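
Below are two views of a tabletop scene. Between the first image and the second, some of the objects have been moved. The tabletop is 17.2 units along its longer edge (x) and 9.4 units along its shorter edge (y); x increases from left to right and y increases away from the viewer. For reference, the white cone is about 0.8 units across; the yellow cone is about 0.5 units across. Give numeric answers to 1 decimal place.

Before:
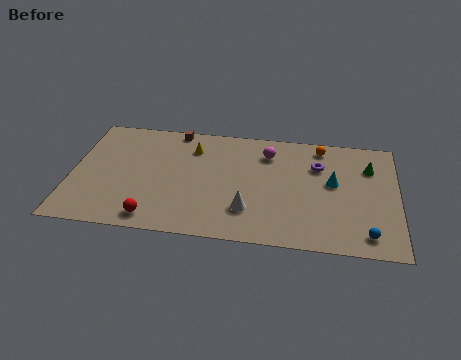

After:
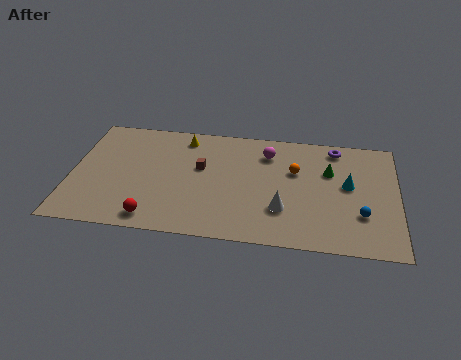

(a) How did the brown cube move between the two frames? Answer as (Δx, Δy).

(1.5, -3.0)

The brown cube was at about (5.3, 8.6) and moved to about (6.8, 5.6).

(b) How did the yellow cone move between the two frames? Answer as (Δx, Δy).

(-0.5, 0.8)

The yellow cone was at about (6.3, 7.2) and moved to about (5.8, 8.0).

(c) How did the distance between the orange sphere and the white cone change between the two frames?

-3.5

The distance was about 6.8 in the first image and 3.3 in the second, so they moved 3.5 units closer together.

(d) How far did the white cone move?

1.8

The white cone was near (9.4, 2.5) before and (11.2, 2.8) after, so it travelled √(1.8² + 0.3²) ≈ 1.8 units.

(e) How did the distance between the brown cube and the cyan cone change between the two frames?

-1.3

The distance was about 9.1 in the first image and 7.8 in the second, so they moved 1.3 units closer together.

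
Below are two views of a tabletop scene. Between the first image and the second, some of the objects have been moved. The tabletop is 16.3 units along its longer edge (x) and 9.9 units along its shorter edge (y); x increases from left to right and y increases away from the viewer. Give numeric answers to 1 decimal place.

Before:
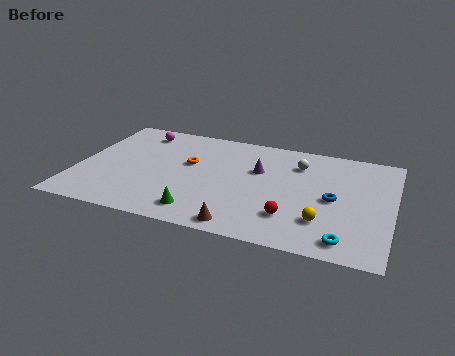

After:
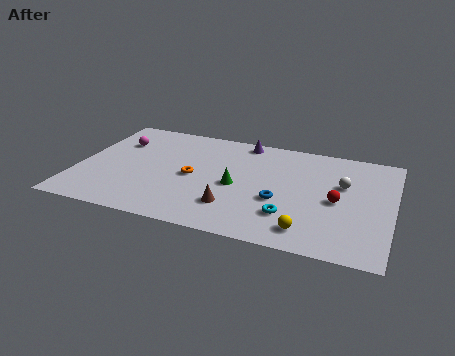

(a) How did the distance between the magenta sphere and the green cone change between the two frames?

-0.8

The distance was about 7.8 in the first image and 7.0 in the second, so they moved 0.8 units closer together.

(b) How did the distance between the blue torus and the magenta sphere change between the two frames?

-1.7

They were about 11.1 units apart before and 9.4 after — 1.7 units closer together.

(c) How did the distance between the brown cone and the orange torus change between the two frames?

-2.7

Before: roughly 5.9 units apart; after: 3.2. That's 2.7 units closer together.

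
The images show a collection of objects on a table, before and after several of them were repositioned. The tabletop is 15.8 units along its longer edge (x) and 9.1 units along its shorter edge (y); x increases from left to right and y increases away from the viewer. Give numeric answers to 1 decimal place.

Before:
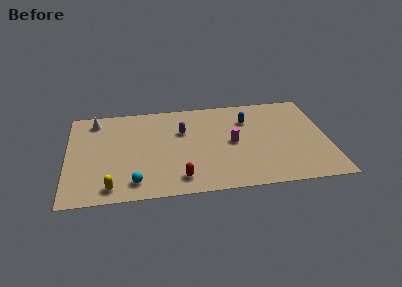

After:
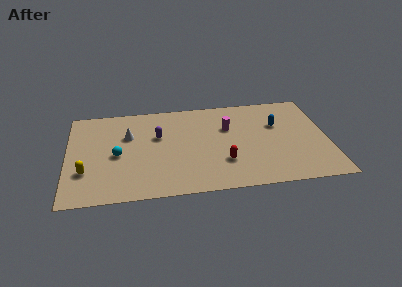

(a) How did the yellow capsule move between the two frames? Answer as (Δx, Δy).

(-1.5, 1.6)

From the two frames, the yellow capsule sits at roughly (2.6, 1.2) before and (1.1, 2.8) after.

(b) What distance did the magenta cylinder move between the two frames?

1.5

From (10.0, 4.5) to (9.8, 6.0), the magenta cylinder covered √(0.2² + 1.5²) ≈ 1.5 units.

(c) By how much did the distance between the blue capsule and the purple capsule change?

+3.3

The distance was about 4.0 in the first image and 7.3 in the second, so they moved 3.3 units further apart.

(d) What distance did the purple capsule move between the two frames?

1.5

From (7.0, 6.0) to (5.5, 5.7), the purple capsule covered √(1.5² + 0.3²) ≈ 1.5 units.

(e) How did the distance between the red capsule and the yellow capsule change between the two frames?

+4.2

The distance was about 4.1 in the first image and 8.3 in the second, so they moved 4.2 units further apart.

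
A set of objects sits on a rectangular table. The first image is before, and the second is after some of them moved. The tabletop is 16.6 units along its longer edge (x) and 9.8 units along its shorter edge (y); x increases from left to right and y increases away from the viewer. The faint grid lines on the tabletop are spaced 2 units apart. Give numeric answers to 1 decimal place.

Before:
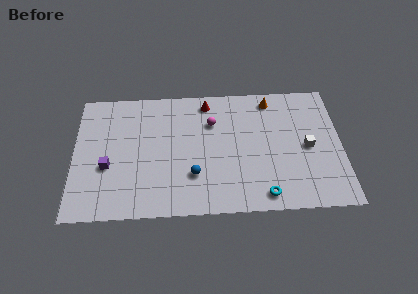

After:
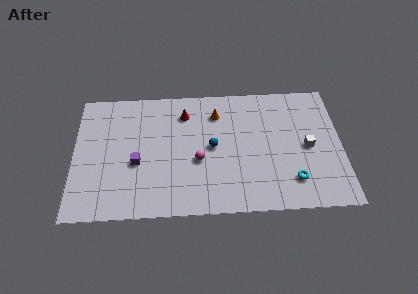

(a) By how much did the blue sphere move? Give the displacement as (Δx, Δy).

(1.2, 2.1)

The blue sphere started near (7.4, 2.9) and ended near (8.6, 5.0).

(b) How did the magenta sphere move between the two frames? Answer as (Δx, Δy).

(-0.9, -2.9)

The magenta sphere was at about (8.6, 6.9) and moved to about (7.7, 4.0).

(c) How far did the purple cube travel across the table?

1.8

The purple cube was near (2.1, 3.8) before and (3.9, 4.0) after, so it travelled √(1.8² + 0.2²) ≈ 1.8 units.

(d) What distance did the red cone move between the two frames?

1.6

The red cone was near (8.3, 8.5) before and (6.9, 7.7) after, so it travelled √(1.4² + 0.8²) ≈ 1.6 units.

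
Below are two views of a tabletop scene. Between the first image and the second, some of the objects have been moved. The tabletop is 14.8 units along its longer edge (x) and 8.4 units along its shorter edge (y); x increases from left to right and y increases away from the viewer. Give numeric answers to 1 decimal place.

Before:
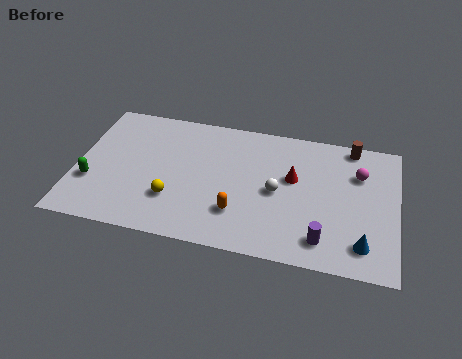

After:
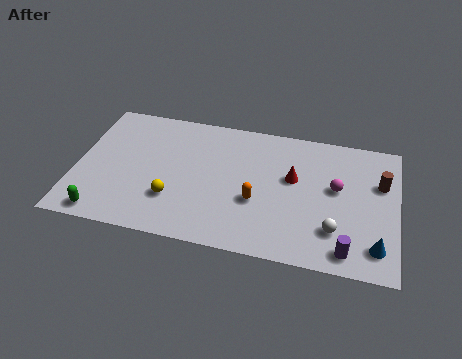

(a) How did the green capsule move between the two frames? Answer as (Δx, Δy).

(0.7, -1.9)

The green capsule was at about (0.8, 2.8) and moved to about (1.5, 0.9).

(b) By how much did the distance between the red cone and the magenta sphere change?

-1.1

They were about 3.1 units apart before and 2.0 after — 1.1 units closer together.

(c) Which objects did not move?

the red cone and the yellow sphere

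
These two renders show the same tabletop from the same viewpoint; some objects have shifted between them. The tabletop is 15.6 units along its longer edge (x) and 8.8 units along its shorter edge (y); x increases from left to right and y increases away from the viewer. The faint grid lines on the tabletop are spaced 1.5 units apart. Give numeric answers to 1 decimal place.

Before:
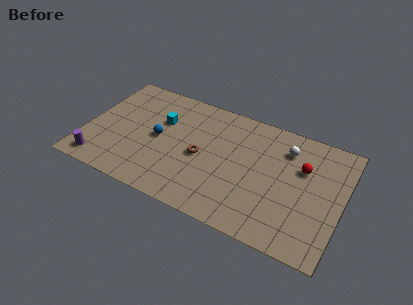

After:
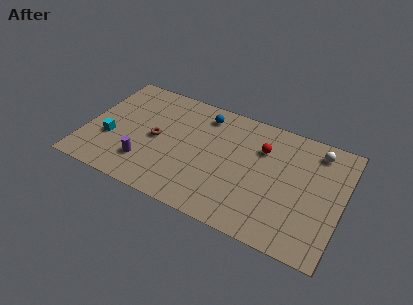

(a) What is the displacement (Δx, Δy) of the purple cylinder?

(2.7, 1.0)

The purple cylinder started near (1.2, 1.2) and ended near (3.9, 2.2).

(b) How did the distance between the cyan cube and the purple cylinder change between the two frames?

-3.1

Before: roughly 5.6 units apart; after: 2.5. That's 3.1 units closer together.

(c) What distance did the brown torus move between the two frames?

2.8

From (7.1, 4.1) to (4.3, 4.3), the brown torus covered √(2.8² + 0.2²) ≈ 2.8 units.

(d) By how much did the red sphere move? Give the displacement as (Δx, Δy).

(-2.5, 0.4)

The red sphere was at about (13.1, 5.8) and moved to about (10.6, 6.2).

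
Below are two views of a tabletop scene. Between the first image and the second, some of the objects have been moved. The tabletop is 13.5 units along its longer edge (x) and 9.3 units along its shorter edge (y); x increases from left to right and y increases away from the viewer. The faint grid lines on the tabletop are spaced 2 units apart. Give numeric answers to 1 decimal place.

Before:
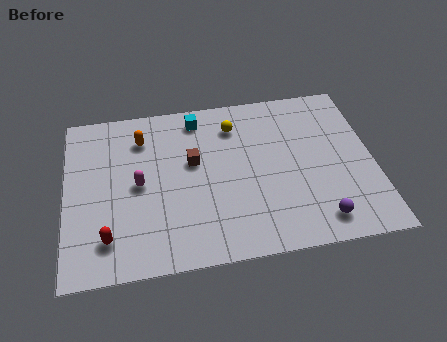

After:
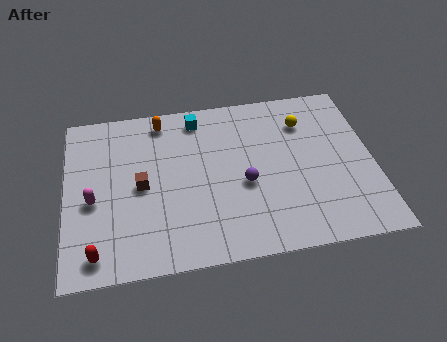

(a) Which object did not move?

the cyan cube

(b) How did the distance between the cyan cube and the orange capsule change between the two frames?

-1.0

The distance was about 2.6 in the first image and 1.6 in the second, so they moved 1.0 units closer together.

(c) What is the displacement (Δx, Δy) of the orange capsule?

(0.9, 0.9)

The orange capsule started near (3.4, 7.2) and ended near (4.3, 8.1).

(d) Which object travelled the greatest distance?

the purple sphere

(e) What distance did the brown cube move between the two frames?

2.5

From (5.6, 5.5) to (3.3, 4.5), the brown cube covered √(2.3² + 1.0²) ≈ 2.5 units.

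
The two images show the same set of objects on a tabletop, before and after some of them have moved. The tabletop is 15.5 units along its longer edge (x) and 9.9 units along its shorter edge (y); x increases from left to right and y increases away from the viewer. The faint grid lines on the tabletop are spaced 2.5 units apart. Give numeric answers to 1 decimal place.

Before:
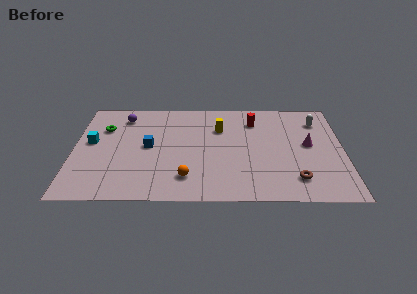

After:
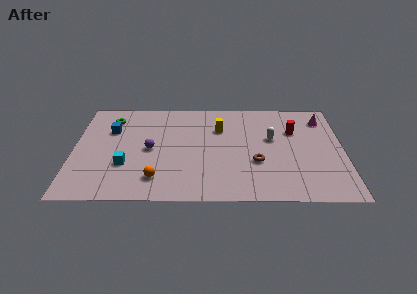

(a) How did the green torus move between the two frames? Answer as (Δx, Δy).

(0.4, 1.0)

The green torus started near (1.7, 6.9) and ended near (2.1, 7.9).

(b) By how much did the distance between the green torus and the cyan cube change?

+3.1

They were about 1.6 units apart before and 4.7 after — 3.1 units further apart.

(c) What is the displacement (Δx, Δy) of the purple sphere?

(1.6, -3.3)

The purple sphere was at about (2.8, 8.1) and moved to about (4.4, 4.8).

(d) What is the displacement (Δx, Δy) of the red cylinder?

(2.3, -1.0)

The red cylinder was at about (10.4, 7.7) and moved to about (12.7, 6.7).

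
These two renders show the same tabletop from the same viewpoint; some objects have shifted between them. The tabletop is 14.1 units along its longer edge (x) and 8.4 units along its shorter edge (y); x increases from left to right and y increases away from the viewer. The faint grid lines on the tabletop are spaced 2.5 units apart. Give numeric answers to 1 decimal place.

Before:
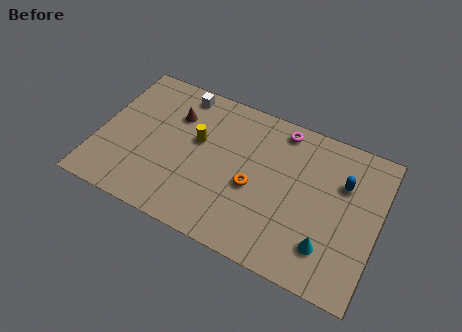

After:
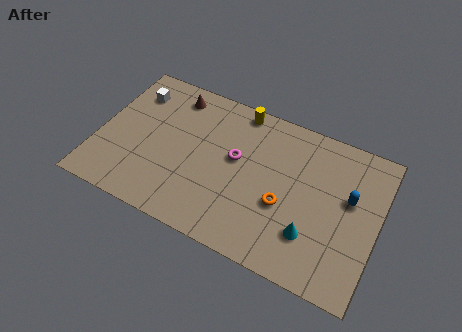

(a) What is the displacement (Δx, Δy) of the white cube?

(-2.3, -0.9)

The white cube started near (3.7, 7.4) and ended near (1.4, 6.5).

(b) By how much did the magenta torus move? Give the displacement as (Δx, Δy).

(-2.0, -2.6)

The magenta torus was at about (8.9, 7.4) and moved to about (6.9, 4.8).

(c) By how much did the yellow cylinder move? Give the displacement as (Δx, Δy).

(1.8, 2.6)

From the two frames, the yellow cylinder sits at roughly (4.9, 5.0) before and (6.7, 7.6) after.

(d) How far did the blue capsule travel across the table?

0.8

From (12.2, 5.7) to (12.6, 5.0), the blue capsule covered √(0.4² + 0.7²) ≈ 0.8 units.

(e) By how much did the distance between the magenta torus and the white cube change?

+0.6

They were about 5.2 units apart before and 5.8 after — 0.6 units further apart.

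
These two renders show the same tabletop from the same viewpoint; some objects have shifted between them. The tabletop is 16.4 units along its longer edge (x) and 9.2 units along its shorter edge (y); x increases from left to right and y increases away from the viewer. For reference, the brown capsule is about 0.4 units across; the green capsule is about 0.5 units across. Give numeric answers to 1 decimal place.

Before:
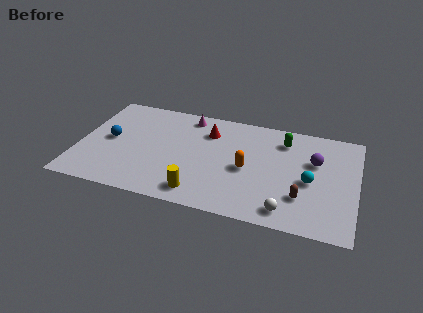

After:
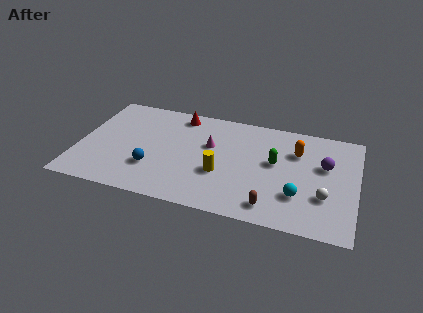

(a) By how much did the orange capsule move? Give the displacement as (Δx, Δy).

(2.8, 2.3)

The orange capsule started near (10.0, 4.2) and ended near (12.8, 6.5).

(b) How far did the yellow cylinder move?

2.3

The yellow cylinder was near (7.4, 1.4) before and (8.5, 3.4) after, so it travelled √(1.1² + 2.0²) ≈ 2.3 units.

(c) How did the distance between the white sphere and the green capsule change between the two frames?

-2.3

The distance was about 6.0 in the first image and 3.7 in the second, so they moved 2.3 units closer together.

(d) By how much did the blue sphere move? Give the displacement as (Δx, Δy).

(2.7, -1.9)

The blue sphere started near (1.8, 4.7) and ended near (4.5, 2.8).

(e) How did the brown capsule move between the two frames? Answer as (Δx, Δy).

(-1.7, -1.2)

The brown capsule was at about (13.3, 2.6) and moved to about (11.6, 1.4).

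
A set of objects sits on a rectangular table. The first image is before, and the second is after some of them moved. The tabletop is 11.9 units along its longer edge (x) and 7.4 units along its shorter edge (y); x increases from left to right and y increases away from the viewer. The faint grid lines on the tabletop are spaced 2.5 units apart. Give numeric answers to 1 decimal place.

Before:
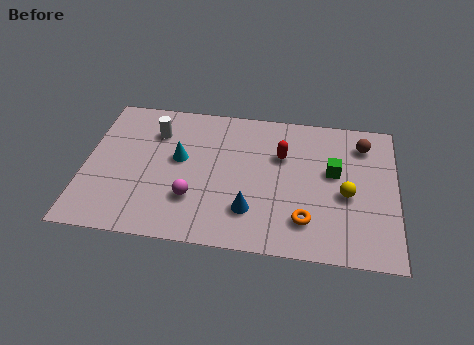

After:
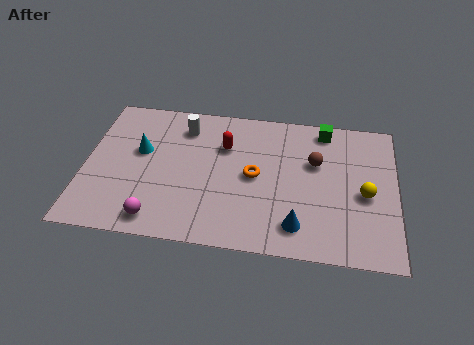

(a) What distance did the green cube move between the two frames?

2.2

The green cube was near (9.5, 4.3) before and (9.1, 6.5) after, so it travelled √(0.4² + 2.2²) ≈ 2.2 units.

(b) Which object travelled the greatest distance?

the orange torus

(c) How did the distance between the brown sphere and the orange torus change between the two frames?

-2.2

Before: roughly 4.7 units apart; after: 2.5. That's 2.2 units closer together.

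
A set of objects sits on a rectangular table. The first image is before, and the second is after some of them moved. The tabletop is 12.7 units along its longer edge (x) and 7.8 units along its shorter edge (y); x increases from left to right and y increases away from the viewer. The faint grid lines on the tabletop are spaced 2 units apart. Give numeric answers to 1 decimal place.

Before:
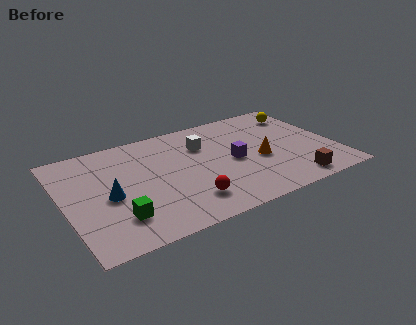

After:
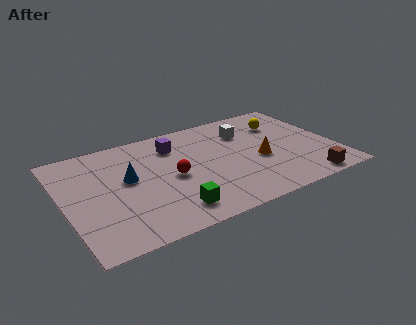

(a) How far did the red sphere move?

2.0

From (5.4, 1.7) to (5.0, 3.7), the red sphere covered √(0.4² + 2.0²) ≈ 2.0 units.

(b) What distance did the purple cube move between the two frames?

3.4

The purple cube moved from about (7.9, 3.7) to (5.4, 6.0), a distance of √(2.5² + 2.3²) ≈ 3.4.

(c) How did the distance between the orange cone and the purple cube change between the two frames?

+3.3

They were about 1.3 units apart before and 4.6 after — 3.3 units further apart.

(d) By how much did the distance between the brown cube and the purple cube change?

+4.0

Before: roughly 3.6 units apart; after: 7.6. That's 4.0 units further apart.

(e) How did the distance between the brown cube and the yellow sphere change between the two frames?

-0.5

Before: roughly 5.4 units apart; after: 4.9. That's 0.5 units closer together.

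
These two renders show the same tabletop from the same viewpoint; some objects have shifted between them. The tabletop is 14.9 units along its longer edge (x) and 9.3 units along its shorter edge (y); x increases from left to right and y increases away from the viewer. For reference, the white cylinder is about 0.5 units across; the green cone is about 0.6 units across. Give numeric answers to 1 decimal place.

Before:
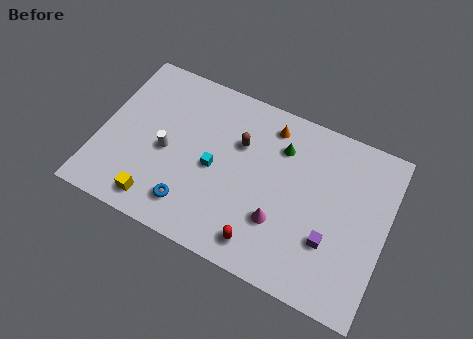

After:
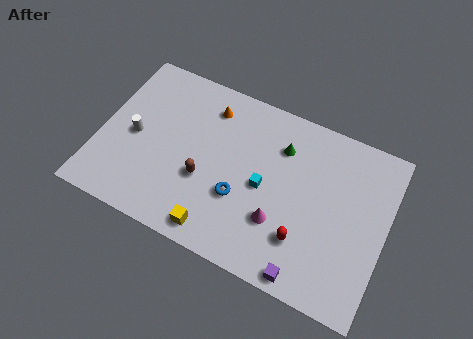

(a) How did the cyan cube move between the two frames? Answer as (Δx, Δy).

(2.6, 0.1)

The cyan cube was at about (6.0, 4.3) and moved to about (8.6, 4.4).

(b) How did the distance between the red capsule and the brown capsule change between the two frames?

+0.3

Before: roughly 5.1 units apart; after: 5.4. That's 0.3 units further apart.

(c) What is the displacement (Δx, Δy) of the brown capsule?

(-1.5, -2.7)

From the two frames, the brown capsule sits at roughly (7.1, 6.2) before and (5.6, 3.5) after.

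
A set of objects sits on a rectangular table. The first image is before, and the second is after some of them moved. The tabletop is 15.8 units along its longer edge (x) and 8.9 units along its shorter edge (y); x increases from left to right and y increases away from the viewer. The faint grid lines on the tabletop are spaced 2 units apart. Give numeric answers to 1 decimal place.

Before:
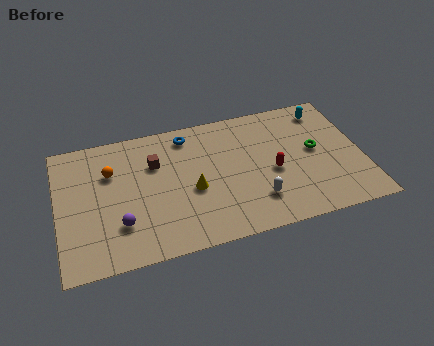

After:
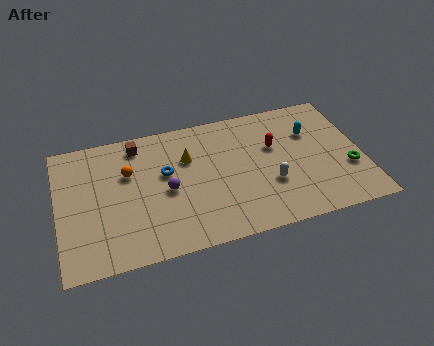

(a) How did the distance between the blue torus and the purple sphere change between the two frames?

-5.2

Before: roughly 6.4 units apart; after: 1.2. That's 5.2 units closer together.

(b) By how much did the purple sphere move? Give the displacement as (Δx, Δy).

(2.5, 1.6)

From the two frames, the purple sphere sits at roughly (3.1, 2.5) before and (5.6, 4.1) after.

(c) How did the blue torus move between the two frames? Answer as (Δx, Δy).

(-1.3, -2.3)

From the two frames, the blue torus sits at roughly (6.9, 7.6) before and (5.6, 5.3) after.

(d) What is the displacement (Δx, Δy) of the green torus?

(1.6, -1.7)

From the two frames, the green torus sits at roughly (13.4, 4.8) before and (15.0, 3.1) after.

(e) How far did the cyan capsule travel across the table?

1.7

The cyan capsule was near (14.2, 7.5) before and (13.3, 6.1) after, so it travelled √(0.9² + 1.4²) ≈ 1.7 units.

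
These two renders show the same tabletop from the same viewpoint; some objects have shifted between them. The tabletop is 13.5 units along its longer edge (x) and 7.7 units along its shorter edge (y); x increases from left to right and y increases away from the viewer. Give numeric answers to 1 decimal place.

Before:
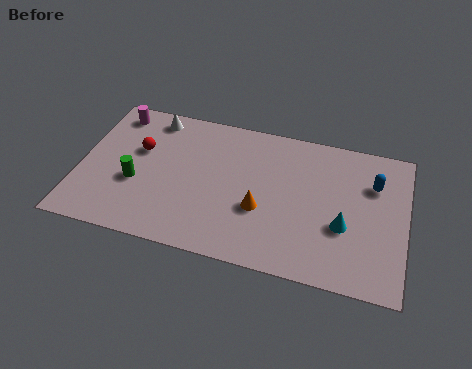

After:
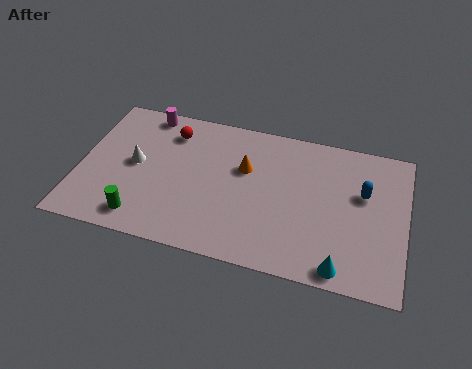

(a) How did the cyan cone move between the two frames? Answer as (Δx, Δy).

(0.0, -2.1)

The cyan cone started near (11.0, 2.9) and ended near (11.0, 0.8).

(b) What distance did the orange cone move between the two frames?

2.2

From (7.6, 2.9) to (6.8, 4.9), the orange cone covered √(0.8² + 2.0²) ≈ 2.2 units.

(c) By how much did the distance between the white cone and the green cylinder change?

-0.9

The distance was about 3.7 in the first image and 2.8 in the second, so they moved 0.9 units closer together.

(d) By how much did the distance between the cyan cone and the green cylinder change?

-0.4

Before: roughly 8.6 units apart; after: 8.2. That's 0.4 units closer together.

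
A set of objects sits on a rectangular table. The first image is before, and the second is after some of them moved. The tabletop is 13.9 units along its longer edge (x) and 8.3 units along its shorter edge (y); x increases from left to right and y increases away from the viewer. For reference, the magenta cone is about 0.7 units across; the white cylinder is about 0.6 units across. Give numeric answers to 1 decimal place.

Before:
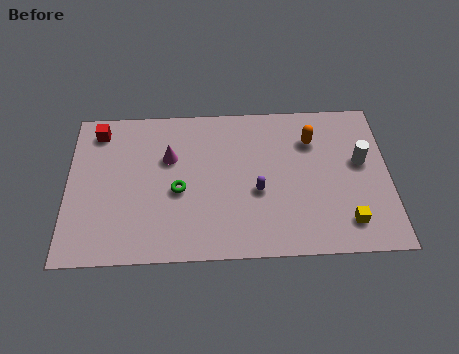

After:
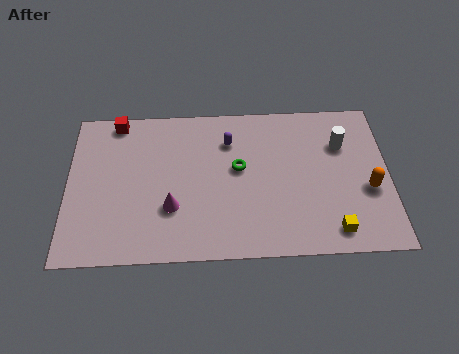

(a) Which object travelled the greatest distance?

the orange capsule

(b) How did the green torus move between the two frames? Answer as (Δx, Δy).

(2.6, 1.1)

The green torus started near (4.8, 3.6) and ended near (7.4, 4.7).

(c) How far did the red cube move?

0.9

From (1.3, 7.0) to (2.1, 7.5), the red cube covered √(0.8² + 0.5²) ≈ 0.9 units.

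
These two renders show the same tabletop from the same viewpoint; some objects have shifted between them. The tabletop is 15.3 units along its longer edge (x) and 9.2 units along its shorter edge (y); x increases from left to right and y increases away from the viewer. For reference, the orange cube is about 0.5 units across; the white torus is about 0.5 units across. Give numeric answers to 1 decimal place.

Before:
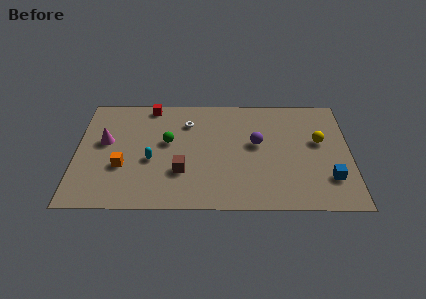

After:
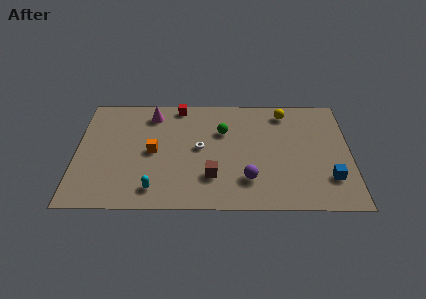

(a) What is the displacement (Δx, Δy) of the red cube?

(1.6, 0.0)

The red cube was at about (4.1, 8.3) and moved to about (5.7, 8.3).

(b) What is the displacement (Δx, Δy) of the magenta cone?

(2.6, 2.3)

The magenta cone started near (1.6, 5.3) and ended near (4.2, 7.6).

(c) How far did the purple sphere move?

2.9

The purple sphere was near (10.1, 5.2) before and (9.6, 2.3) after, so it travelled √(0.5² + 2.9²) ≈ 2.9 units.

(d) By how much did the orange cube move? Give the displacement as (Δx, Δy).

(1.7, 1.2)

The orange cube started near (2.6, 3.3) and ended near (4.3, 4.5).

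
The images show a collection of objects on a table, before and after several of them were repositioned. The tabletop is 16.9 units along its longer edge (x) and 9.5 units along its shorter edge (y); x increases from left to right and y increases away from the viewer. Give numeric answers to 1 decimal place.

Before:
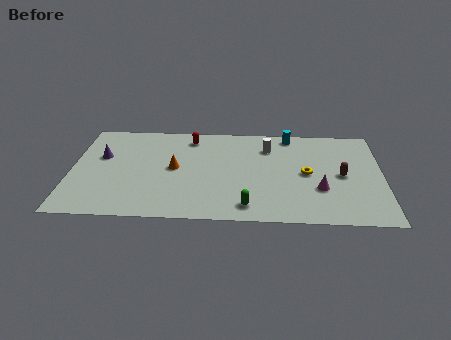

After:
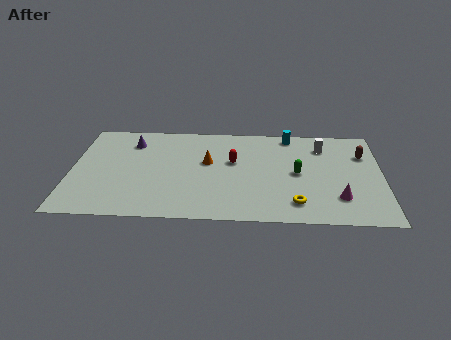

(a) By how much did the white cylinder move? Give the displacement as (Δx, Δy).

(3.0, 0.2)

The white cylinder started near (10.7, 7.2) and ended near (13.7, 7.4).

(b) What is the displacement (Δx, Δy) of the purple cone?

(1.6, 1.5)

The purple cone was at about (1.6, 5.9) and moved to about (3.2, 7.4).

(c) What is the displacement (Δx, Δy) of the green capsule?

(2.7, 3.3)

From the two frames, the green capsule sits at roughly (9.6, 1.4) before and (12.3, 4.7) after.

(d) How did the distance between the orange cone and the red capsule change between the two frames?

-1.8

The distance was about 3.2 in the first image and 1.4 in the second, so they moved 1.8 units closer together.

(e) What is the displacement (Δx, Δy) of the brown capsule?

(1.2, 2.1)

From the two frames, the brown capsule sits at roughly (14.7, 4.6) before and (15.9, 6.7) after.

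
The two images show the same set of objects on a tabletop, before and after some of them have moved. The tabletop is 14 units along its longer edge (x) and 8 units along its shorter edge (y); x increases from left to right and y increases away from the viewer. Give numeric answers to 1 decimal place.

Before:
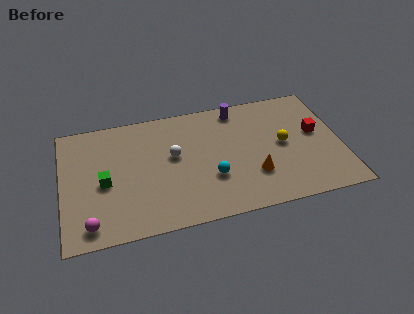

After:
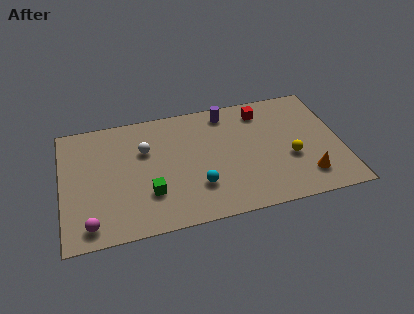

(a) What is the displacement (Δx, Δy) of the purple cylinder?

(-0.6, -0.1)

The purple cylinder started near (9.0, 7.0) and ended near (8.4, 6.9).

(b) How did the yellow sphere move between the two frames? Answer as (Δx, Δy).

(0.3, -1.0)

From the two frames, the yellow sphere sits at roughly (11.1, 4.1) before and (11.4, 3.1) after.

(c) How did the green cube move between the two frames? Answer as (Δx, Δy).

(2.2, -1.2)

From the two frames, the green cube sits at roughly (2.1, 3.6) before and (4.3, 2.4) after.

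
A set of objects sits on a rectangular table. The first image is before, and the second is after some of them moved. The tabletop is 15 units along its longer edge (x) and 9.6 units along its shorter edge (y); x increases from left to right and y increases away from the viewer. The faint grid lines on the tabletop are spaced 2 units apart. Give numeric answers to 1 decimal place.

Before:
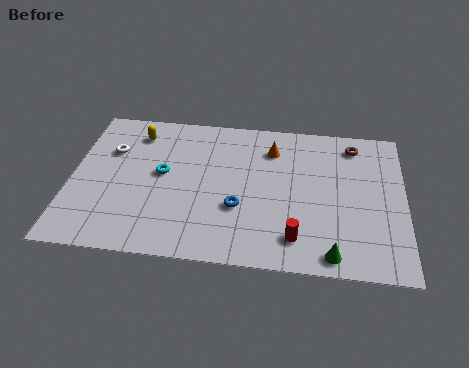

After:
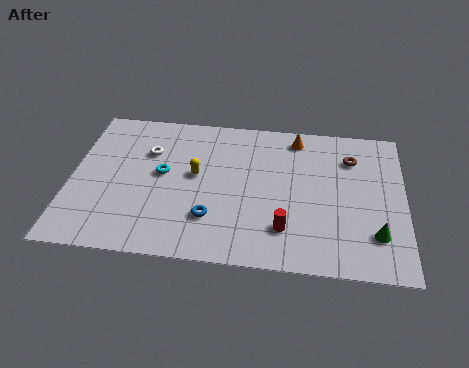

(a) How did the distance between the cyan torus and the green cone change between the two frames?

+1.2

Before: roughly 8.8 units apart; after: 10.0. That's 1.2 units further apart.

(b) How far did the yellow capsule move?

3.8

The yellow capsule was near (2.8, 7.8) before and (5.6, 5.3) after, so it travelled √(2.8² + 2.5²) ≈ 3.8 units.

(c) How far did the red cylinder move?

0.7

The red cylinder was near (10.2, 1.8) before and (9.7, 2.3) after, so it travelled √(0.5² + 0.5²) ≈ 0.7 units.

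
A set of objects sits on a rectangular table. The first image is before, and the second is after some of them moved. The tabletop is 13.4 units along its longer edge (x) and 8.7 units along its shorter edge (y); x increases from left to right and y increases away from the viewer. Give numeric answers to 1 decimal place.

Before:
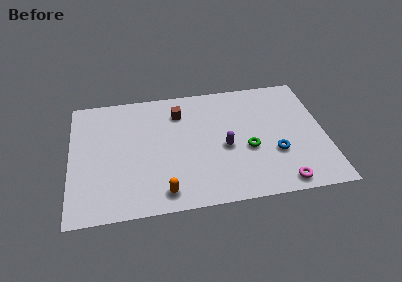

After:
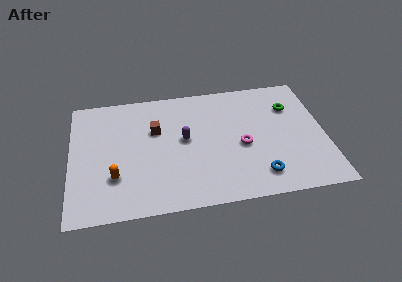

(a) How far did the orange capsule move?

2.9

The orange capsule was near (4.8, 1.2) before and (2.3, 2.6) after, so it travelled √(2.5² + 1.4²) ≈ 2.9 units.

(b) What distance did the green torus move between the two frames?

3.6

The green torus moved from about (9.3, 3.5) to (11.7, 6.2), a distance of √(2.4² + 2.7²) ≈ 3.6.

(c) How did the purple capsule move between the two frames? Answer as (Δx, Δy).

(-2.1, 0.9)

From the two frames, the purple capsule sits at roughly (8.1, 3.8) before and (6.0, 4.7) after.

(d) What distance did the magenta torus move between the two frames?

3.5

The magenta torus moved from about (10.9, 0.9) to (9.0, 3.8), a distance of √(1.9² + 2.9²) ≈ 3.5.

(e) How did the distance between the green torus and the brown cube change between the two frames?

+2.5

They were about 4.7 units apart before and 7.2 after — 2.5 units further apart.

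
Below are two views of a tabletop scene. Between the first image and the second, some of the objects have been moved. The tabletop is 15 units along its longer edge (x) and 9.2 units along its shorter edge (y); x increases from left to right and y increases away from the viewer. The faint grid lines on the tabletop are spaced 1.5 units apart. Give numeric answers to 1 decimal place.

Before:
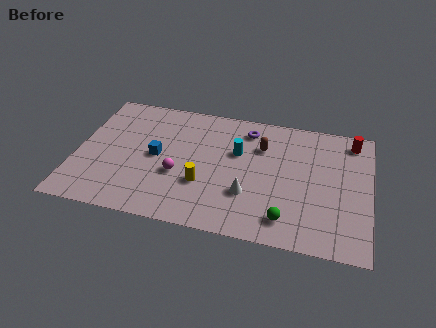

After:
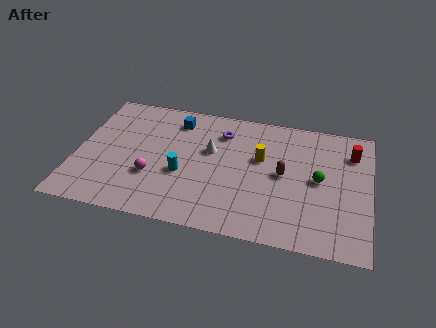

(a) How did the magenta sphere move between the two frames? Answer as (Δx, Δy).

(-1.3, -0.4)

The magenta sphere was at about (5.3, 3.5) and moved to about (4.0, 3.1).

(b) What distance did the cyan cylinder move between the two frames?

3.5

The cyan cylinder was near (8.2, 5.8) before and (5.5, 3.6) after, so it travelled √(2.7² + 2.2²) ≈ 3.5 units.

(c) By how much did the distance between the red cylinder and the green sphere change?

-4.2

They were about 7.0 units apart before and 2.8 after — 4.2 units closer together.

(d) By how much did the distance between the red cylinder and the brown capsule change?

-0.7

They were about 4.8 units apart before and 4.1 after — 0.7 units closer together.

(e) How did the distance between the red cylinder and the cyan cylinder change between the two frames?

+3.0

They were about 6.2 units apart before and 9.2 after — 3.0 units further apart.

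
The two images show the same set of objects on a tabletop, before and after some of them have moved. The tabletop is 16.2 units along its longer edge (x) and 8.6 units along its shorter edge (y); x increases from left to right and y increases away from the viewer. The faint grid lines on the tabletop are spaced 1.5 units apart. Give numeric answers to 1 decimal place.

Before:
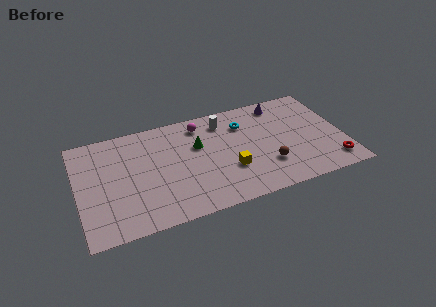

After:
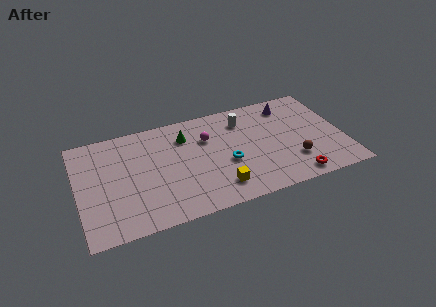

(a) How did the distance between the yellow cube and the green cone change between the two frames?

+2.0

Before: roughly 3.1 units apart; after: 5.1. That's 2.0 units further apart.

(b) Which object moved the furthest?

the cyan torus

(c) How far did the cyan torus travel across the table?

3.2

The cyan torus moved from about (10.3, 6.4) to (9.0, 3.5), a distance of √(1.3² + 2.9²) ≈ 3.2.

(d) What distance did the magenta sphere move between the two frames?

1.3

The magenta sphere moved from about (7.7, 7.2) to (8.0, 5.9), a distance of √(0.3² + 1.3²) ≈ 1.3.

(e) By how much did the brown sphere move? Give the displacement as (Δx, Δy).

(1.6, -0.1)

The brown sphere started near (11.4, 2.5) and ended near (13.0, 2.4).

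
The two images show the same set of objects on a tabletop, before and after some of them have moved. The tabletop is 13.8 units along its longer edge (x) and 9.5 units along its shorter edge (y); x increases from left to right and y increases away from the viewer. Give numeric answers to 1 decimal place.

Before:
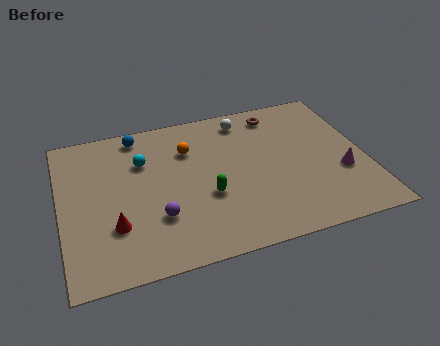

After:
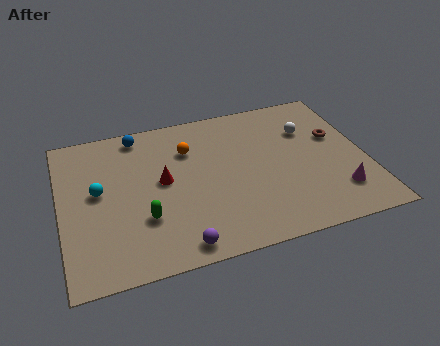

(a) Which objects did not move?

the blue sphere and the orange sphere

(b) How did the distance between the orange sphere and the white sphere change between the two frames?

+2.5

The distance was about 3.0 in the first image and 5.5 in the second, so they moved 2.5 units further apart.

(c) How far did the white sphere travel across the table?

3.2

The white sphere was near (8.6, 8.1) before and (11.4, 6.6) after, so it travelled √(2.8² + 1.5²) ≈ 3.2 units.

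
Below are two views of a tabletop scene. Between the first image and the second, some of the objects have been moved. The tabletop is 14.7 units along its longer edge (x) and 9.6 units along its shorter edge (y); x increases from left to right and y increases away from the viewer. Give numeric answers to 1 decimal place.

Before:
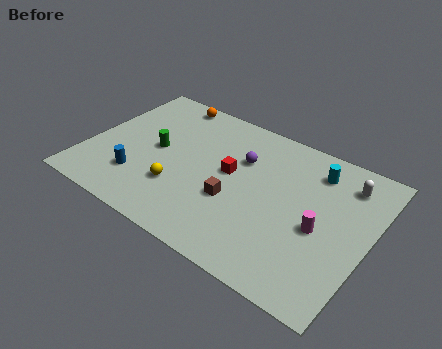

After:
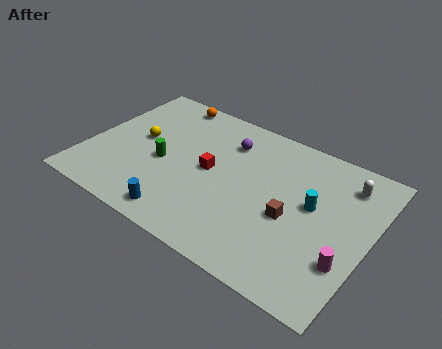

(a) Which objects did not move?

the white capsule and the orange sphere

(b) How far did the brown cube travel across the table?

2.9

The brown cube moved from about (7.9, 3.6) to (10.8, 4.1), a distance of √(2.9² + 0.5²) ≈ 2.9.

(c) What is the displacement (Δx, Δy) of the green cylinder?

(0.5, -0.7)

The green cylinder was at about (3.5, 4.9) and moved to about (4.0, 4.2).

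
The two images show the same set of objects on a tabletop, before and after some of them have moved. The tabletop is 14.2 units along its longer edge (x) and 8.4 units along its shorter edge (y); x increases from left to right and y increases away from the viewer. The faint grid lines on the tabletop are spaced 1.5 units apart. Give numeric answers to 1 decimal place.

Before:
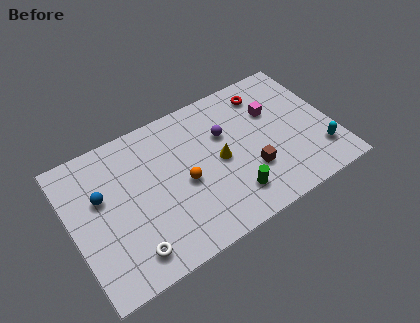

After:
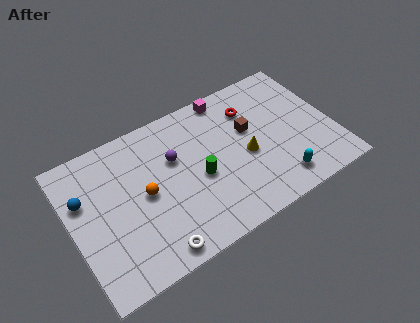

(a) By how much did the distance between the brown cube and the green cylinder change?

+1.8

The distance was about 1.5 in the first image and 3.3 in the second, so they moved 1.8 units further apart.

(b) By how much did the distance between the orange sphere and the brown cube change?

+2.3

Before: roughly 3.7 units apart; after: 6.0. That's 2.3 units further apart.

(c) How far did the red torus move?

1.1

From (11.0, 6.9) to (10.1, 6.3), the red torus covered √(0.9² + 0.6²) ≈ 1.1 units.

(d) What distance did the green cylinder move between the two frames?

2.4

From (8.3, 1.8) to (6.8, 3.7), the green cylinder covered √(1.5² + 1.9²) ≈ 2.4 units.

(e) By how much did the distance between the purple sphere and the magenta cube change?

+1.3

The distance was about 2.7 in the first image and 4.0 in the second, so they moved 1.3 units further apart.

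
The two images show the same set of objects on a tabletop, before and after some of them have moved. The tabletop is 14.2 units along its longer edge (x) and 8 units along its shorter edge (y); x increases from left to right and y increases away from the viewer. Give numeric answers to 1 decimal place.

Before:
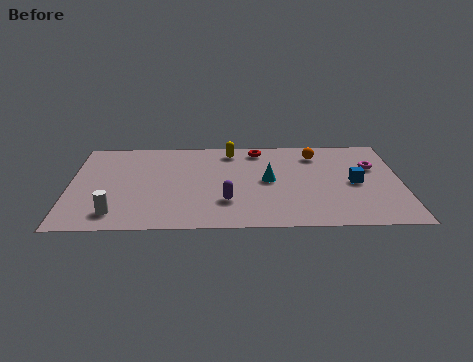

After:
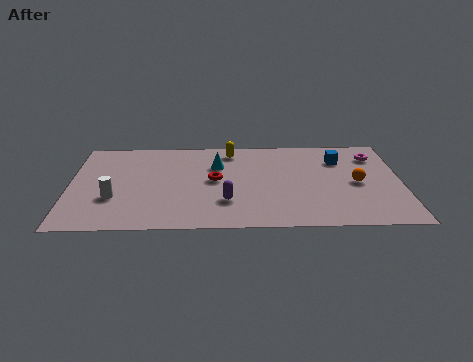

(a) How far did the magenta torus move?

1.0

The magenta torus was near (13.0, 5.2) before and (13.1, 6.2) after, so it travelled √(0.1² + 1.0²) ≈ 1.0 units.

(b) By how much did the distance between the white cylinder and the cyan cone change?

-1.8

Before: roughly 7.0 units apart; after: 5.2. That's 1.8 units closer together.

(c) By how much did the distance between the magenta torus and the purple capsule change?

+0.6

Before: roughly 6.9 units apart; after: 7.5. That's 0.6 units further apart.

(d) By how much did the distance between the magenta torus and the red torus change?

+2.0

They were about 5.2 units apart before and 7.2 after — 2.0 units further apart.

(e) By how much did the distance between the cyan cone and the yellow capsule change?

-1.7

The distance was about 3.1 in the first image and 1.4 in the second, so they moved 1.7 units closer together.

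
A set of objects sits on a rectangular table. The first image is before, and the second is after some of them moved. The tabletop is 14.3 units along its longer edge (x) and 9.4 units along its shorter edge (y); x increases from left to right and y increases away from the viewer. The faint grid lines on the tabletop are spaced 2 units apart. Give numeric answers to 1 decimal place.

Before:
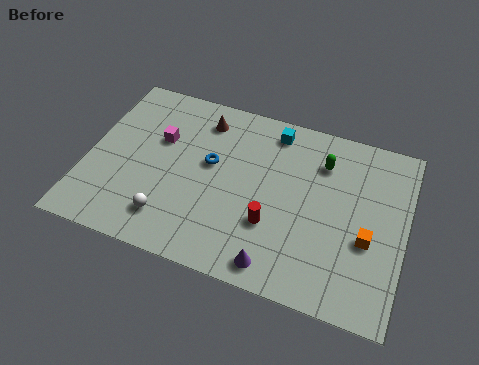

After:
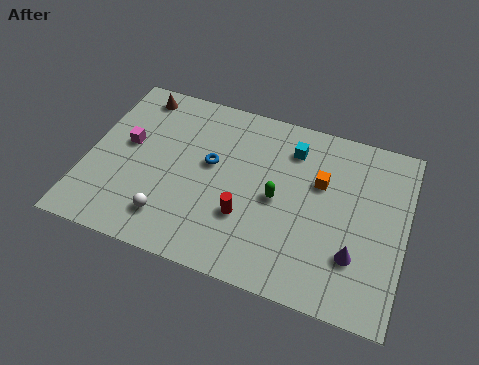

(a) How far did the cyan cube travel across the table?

1.1

From (8.1, 8.1) to (9.0, 7.4), the cyan cube covered √(0.9² + 0.7²) ≈ 1.1 units.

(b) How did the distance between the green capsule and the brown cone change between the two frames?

+2.2

Before: roughly 5.5 units apart; after: 7.7. That's 2.2 units further apart.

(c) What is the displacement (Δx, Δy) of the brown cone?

(-3.1, 0.5)

The brown cone started near (4.9, 7.7) and ended near (1.8, 8.2).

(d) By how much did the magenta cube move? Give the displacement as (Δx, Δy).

(-1.4, -0.7)

The magenta cube started near (3.1, 6.0) and ended near (1.7, 5.3).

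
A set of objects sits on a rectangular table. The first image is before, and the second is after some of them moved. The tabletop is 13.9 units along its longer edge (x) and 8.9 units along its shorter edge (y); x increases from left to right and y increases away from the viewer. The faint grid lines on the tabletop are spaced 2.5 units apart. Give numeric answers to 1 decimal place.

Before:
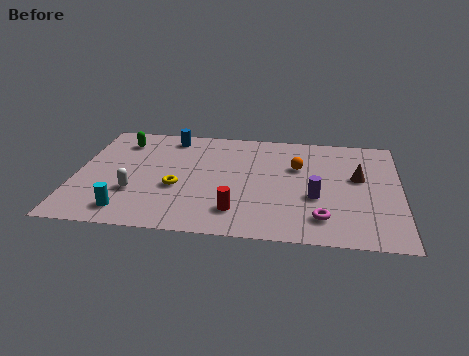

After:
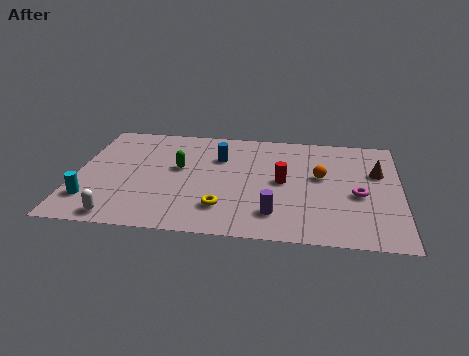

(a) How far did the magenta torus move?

2.5

From (10.6, 1.8) to (12.1, 3.8), the magenta torus covered √(1.5² + 2.0²) ≈ 2.5 units.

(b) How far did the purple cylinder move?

2.3

The purple cylinder was near (10.3, 3.4) before and (8.6, 1.9) after, so it travelled √(1.7² + 1.5²) ≈ 2.3 units.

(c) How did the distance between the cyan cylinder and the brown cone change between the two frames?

+2.2

They were about 10.4 units apart before and 12.6 after — 2.2 units further apart.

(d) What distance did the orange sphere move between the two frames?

1.2

The orange sphere moved from about (9.5, 5.8) to (10.5, 5.1), a distance of √(1.0² + 0.7²) ≈ 1.2.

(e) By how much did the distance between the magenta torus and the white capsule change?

+2.3

The distance was about 8.1 in the first image and 10.4 in the second, so they moved 2.3 units further apart.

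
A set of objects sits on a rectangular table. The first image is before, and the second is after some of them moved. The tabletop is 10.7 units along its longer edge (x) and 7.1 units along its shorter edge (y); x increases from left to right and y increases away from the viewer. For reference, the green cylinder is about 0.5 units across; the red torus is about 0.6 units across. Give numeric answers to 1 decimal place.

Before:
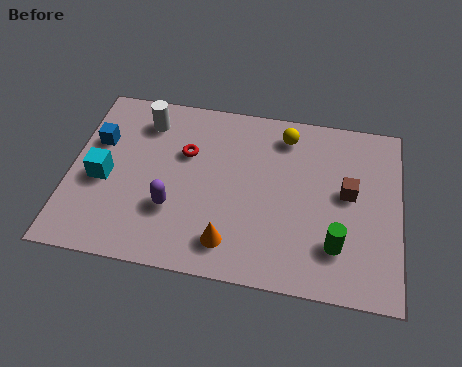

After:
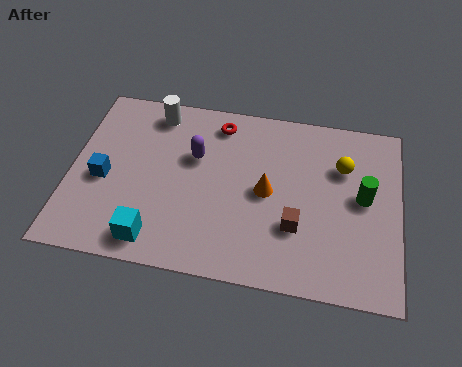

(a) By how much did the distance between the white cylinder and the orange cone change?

-0.7

They were about 5.3 units apart before and 4.6 after — 0.7 units closer together.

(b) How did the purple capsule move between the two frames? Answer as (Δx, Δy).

(0.6, 2.2)

The purple capsule started near (3.4, 2.3) and ended near (4.0, 4.5).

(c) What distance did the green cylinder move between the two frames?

2.2

The green cylinder was near (8.7, 1.8) before and (9.5, 3.8) after, so it travelled √(0.8² + 2.0²) ≈ 2.2 units.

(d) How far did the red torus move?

1.7

The red torus was near (3.7, 4.6) before and (4.7, 6.0) after, so it travelled √(1.0² + 1.4²) ≈ 1.7 units.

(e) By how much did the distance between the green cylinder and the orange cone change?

-0.3

Before: roughly 3.4 units apart; after: 3.1. That's 0.3 units closer together.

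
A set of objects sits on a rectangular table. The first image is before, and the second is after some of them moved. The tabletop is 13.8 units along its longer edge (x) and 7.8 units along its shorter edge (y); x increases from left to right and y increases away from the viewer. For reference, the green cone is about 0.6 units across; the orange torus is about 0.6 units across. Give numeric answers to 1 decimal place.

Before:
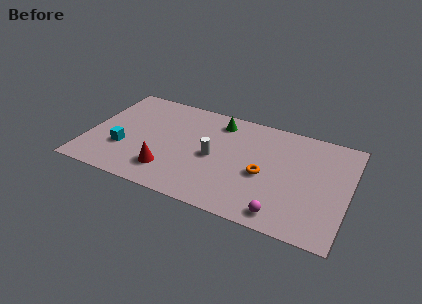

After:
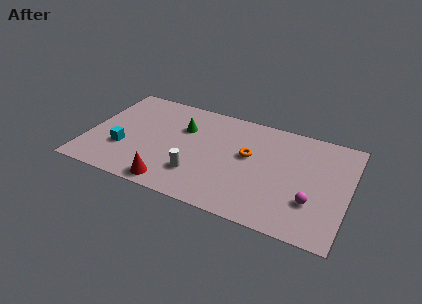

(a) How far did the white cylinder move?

1.7

From (6.7, 3.7) to (6.0, 2.1), the white cylinder covered √(0.7² + 1.6²) ≈ 1.7 units.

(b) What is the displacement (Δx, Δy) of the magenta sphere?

(1.4, 1.4)

The magenta sphere started near (10.6, 1.0) and ended near (12.0, 2.4).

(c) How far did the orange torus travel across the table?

1.4

The orange torus moved from about (9.4, 3.4) to (8.5, 4.5), a distance of √(0.9² + 1.1²) ≈ 1.4.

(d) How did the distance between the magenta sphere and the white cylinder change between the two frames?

+1.3

The distance was about 4.7 in the first image and 6.0 in the second, so they moved 1.3 units further apart.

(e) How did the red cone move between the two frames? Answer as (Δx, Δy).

(0.3, -0.9)

The red cone started near (4.5, 1.8) and ended near (4.8, 0.9).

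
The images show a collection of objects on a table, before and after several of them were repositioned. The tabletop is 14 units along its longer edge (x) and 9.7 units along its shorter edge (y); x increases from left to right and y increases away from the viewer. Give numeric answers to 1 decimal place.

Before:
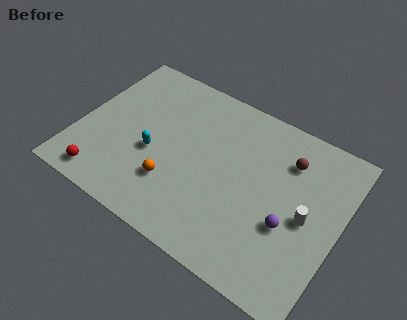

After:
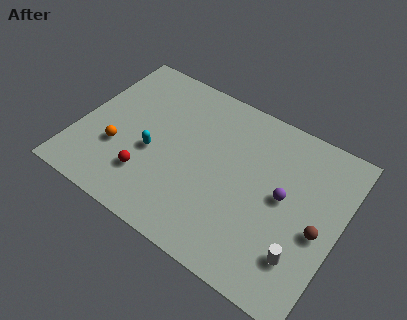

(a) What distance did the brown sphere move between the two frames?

3.7

From (10.9, 7.3) to (13.0, 4.2), the brown sphere covered √(2.1² + 3.1²) ≈ 3.7 units.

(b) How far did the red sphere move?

2.6

The red sphere was near (1.9, 1.2) before and (4.1, 2.5) after, so it travelled √(2.2² + 1.3²) ≈ 2.6 units.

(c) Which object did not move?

the cyan capsule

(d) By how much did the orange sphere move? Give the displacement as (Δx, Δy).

(-3.1, 0.5)

The orange sphere was at about (5.4, 2.8) and moved to about (2.3, 3.3).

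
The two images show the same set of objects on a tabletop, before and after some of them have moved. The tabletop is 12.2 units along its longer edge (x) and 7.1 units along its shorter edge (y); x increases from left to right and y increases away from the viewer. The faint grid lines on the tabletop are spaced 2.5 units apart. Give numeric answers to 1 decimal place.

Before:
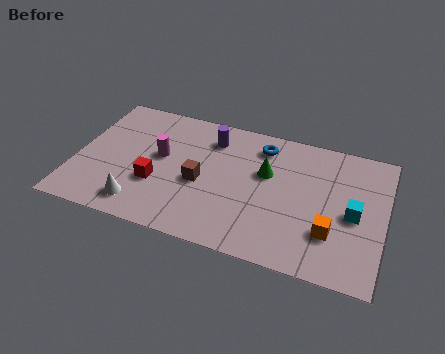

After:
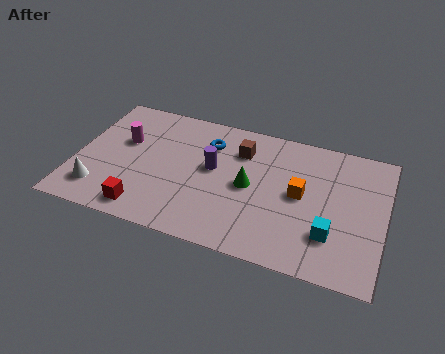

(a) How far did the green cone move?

1.1

The green cone moved from about (7.5, 4.4) to (6.9, 3.5), a distance of √(0.6² + 0.9²) ≈ 1.1.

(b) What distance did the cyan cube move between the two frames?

1.5

From (11.0, 3.3) to (10.2, 2.0), the cyan cube covered √(0.8² + 1.3²) ≈ 1.5 units.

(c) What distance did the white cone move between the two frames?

1.7

From (2.8, 1.2) to (1.1, 1.5), the white cone covered √(1.7² + 0.3²) ≈ 1.7 units.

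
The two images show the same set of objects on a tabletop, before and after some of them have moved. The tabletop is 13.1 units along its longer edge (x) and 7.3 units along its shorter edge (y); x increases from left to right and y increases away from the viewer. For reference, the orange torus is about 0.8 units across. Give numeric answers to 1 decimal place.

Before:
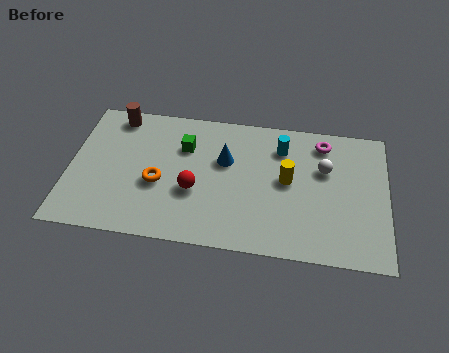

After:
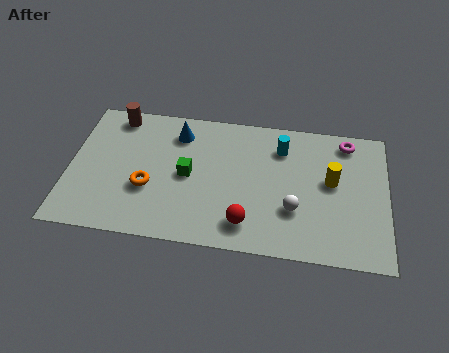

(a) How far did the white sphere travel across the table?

2.6

The white sphere moved from about (10.5, 4.7) to (9.3, 2.4), a distance of √(1.2² + 2.3²) ≈ 2.6.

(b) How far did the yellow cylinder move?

1.8

The yellow cylinder was near (9.0, 3.9) before and (10.8, 4.1) after, so it travelled √(1.8² + 0.2²) ≈ 1.8 units.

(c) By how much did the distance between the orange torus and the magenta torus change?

+1.5

They were about 7.4 units apart before and 8.9 after — 1.5 units further apart.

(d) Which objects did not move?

the cyan cylinder and the brown cylinder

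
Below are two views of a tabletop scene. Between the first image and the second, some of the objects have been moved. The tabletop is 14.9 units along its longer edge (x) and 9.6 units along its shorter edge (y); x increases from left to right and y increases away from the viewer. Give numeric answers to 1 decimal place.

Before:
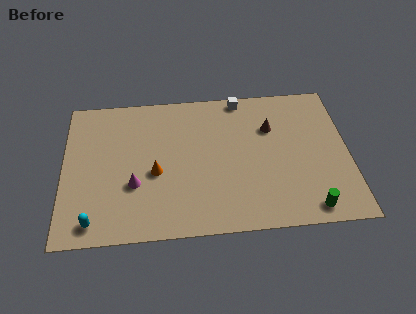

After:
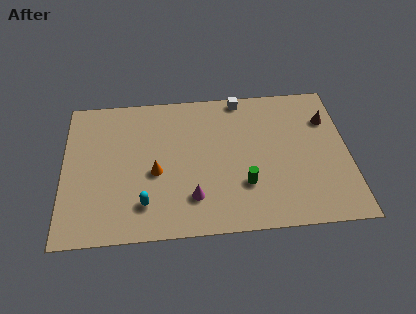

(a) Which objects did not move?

the white cube and the orange cone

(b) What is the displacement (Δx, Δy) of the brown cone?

(3.0, 0.3)

The brown cone started near (10.9, 6.6) and ended near (13.9, 6.9).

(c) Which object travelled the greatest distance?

the green cylinder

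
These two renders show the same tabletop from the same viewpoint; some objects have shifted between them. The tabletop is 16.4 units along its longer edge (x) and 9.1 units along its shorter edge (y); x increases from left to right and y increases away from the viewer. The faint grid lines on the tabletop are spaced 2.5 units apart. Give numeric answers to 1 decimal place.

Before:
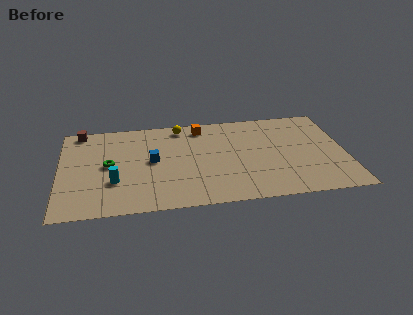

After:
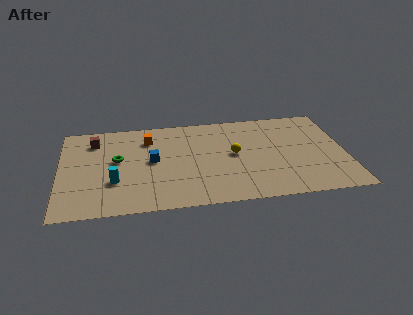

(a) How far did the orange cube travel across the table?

3.2

The orange cube was near (8.2, 7.8) before and (5.1, 7.0) after, so it travelled √(3.1² + 0.8²) ≈ 3.2 units.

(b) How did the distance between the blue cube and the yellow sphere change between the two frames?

+1.1

They were about 3.6 units apart before and 4.7 after — 1.1 units further apart.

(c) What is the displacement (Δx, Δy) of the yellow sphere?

(3.0, -3.2)

From the two frames, the yellow sphere sits at roughly (7.0, 8.0) before and (10.0, 4.8) after.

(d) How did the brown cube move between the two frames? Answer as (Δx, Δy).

(0.8, -1.1)

The brown cube was at about (1.2, 8.3) and moved to about (2.0, 7.2).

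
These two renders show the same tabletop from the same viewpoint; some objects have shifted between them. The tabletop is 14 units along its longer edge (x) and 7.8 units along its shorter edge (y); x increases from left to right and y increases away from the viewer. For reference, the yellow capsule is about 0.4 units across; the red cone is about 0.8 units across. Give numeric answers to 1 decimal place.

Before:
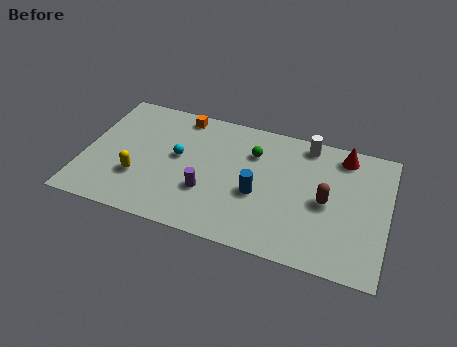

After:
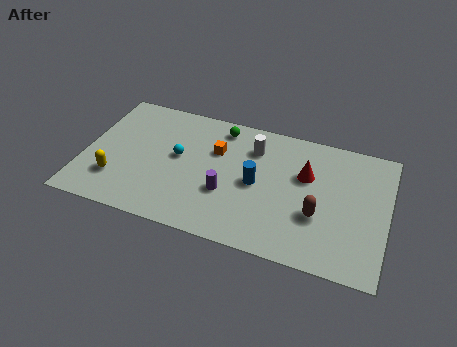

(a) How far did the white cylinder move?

2.6

The white cylinder was near (10.1, 6.9) before and (7.7, 5.9) after, so it travelled √(2.4² + 1.0²) ≈ 2.6 units.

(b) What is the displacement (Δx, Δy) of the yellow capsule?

(-1.0, -0.4)

From the two frames, the yellow capsule sits at roughly (2.6, 2.5) before and (1.6, 2.1) after.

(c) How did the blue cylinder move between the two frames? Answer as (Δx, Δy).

(-0.1, 0.6)

The blue cylinder started near (8.1, 3.2) and ended near (8.0, 3.8).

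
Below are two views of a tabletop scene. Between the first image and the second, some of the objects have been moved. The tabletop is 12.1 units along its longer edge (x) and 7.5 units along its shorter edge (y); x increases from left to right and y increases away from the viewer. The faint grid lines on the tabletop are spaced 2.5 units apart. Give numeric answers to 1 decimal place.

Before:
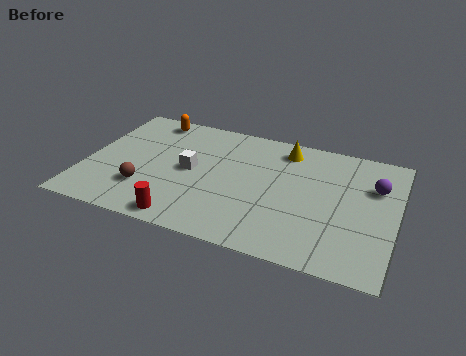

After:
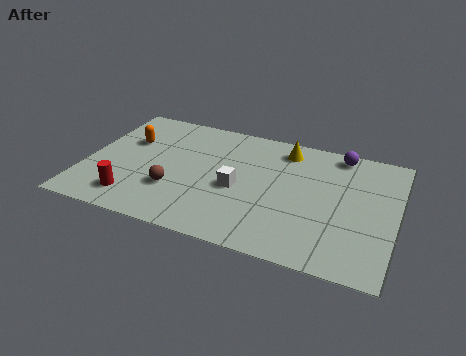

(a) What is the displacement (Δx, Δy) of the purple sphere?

(-1.5, 1.6)

From the two frames, the purple sphere sits at roughly (11.2, 5.1) before and (9.7, 6.7) after.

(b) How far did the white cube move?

2.0

The white cube moved from about (4.1, 3.8) to (6.0, 3.3), a distance of √(1.9² + 0.5²) ≈ 2.0.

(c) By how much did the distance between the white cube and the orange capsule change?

+1.4

Before: roughly 3.4 units apart; after: 4.8. That's 1.4 units further apart.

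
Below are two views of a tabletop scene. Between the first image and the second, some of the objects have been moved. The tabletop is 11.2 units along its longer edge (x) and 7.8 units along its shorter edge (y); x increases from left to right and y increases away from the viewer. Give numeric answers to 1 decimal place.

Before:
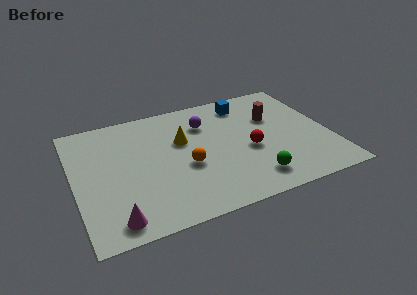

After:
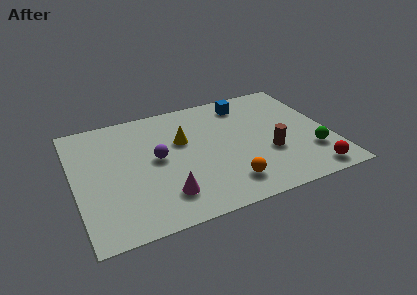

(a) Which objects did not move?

the yellow cone and the blue cube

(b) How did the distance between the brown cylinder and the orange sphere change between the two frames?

-2.1

They were about 4.5 units apart before and 2.4 after — 2.1 units closer together.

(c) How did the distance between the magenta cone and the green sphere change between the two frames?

+0.5

Before: roughly 6.0 units apart; after: 6.5. That's 0.5 units further apart.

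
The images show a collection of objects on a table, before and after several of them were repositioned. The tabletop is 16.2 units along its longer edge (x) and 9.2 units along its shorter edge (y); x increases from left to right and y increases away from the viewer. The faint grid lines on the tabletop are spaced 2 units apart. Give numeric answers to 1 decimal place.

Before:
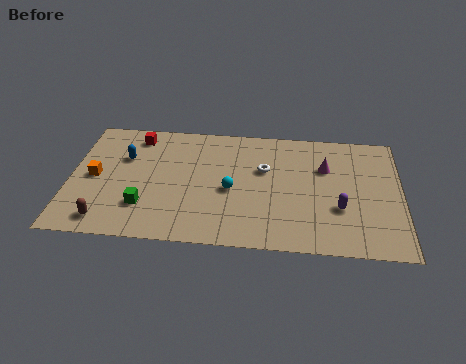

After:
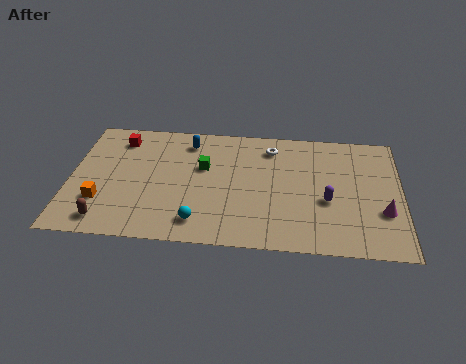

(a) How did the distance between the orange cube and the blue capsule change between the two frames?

+4.3

Before: roughly 2.1 units apart; after: 6.4. That's 4.3 units further apart.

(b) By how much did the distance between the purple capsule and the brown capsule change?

-0.5

The distance was about 11.5 in the first image and 11.0 in the second, so they moved 0.5 units closer together.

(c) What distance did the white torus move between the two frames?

1.7

From (9.5, 5.8) to (9.8, 7.5), the white torus covered √(0.3² + 1.7²) ≈ 1.7 units.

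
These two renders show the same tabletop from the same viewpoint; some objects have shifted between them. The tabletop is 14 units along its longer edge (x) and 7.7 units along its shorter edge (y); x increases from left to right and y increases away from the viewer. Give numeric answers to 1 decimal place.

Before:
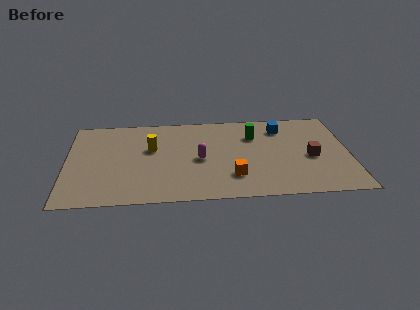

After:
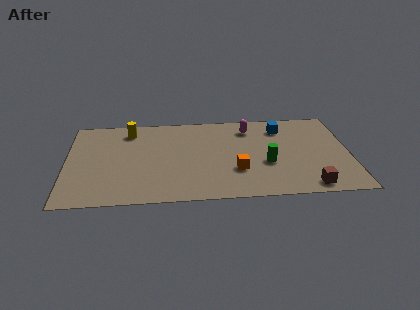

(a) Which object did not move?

the blue cube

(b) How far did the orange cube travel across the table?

0.5

From (8.2, 2.0) to (8.4, 2.5), the orange cube covered √(0.2² + 0.5²) ≈ 0.5 units.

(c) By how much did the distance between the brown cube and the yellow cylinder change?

+2.4

Before: roughly 8.0 units apart; after: 10.4. That's 2.4 units further apart.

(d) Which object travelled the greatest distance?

the magenta capsule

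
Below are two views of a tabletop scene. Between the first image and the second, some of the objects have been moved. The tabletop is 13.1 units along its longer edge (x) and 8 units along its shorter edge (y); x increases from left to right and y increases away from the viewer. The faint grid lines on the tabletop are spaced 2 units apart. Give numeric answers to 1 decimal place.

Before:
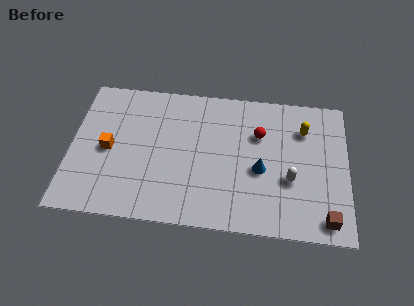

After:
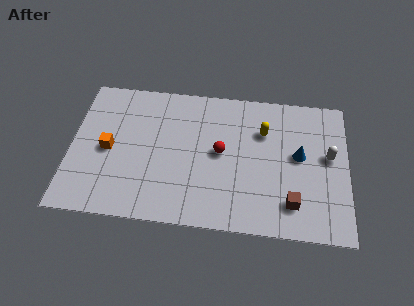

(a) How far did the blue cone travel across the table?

2.1

The blue cone moved from about (9.0, 3.4) to (10.8, 4.4), a distance of √(1.8² + 1.0²) ≈ 2.1.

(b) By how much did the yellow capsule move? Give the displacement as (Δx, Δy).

(-1.9, -0.3)

The yellow capsule was at about (11.0, 5.9) and moved to about (9.1, 5.6).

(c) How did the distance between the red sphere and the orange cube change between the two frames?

-2.0

Before: roughly 7.3 units apart; after: 5.3. That's 2.0 units closer together.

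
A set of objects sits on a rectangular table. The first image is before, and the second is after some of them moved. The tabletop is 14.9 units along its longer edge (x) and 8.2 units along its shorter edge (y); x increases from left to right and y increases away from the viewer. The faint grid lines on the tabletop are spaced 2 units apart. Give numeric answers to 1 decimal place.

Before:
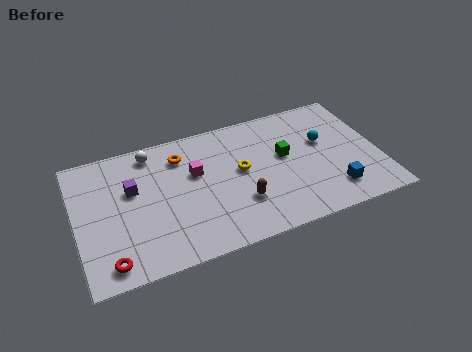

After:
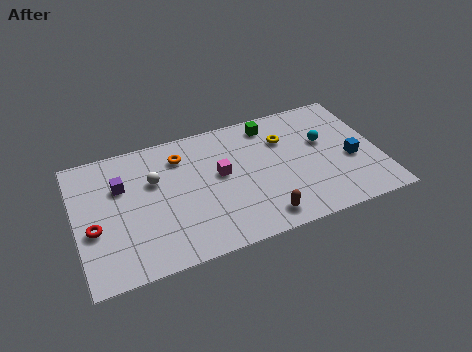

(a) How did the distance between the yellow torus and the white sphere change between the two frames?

+1.6

Before: roughly 4.9 units apart; after: 6.5. That's 1.6 units further apart.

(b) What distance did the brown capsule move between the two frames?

1.6

From (7.9, 2.5) to (8.8, 1.2), the brown capsule covered √(0.9² + 1.3²) ≈ 1.6 units.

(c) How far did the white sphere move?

1.8

The white sphere was near (3.9, 7.1) before and (3.9, 5.3) after, so it travelled √(0.0² + 1.8²) ≈ 1.8 units.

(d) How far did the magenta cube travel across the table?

1.3

The magenta cube moved from about (5.9, 5.1) to (7.1, 4.6), a distance of √(1.2² + 0.5²) ≈ 1.3.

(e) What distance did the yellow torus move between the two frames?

2.6

The yellow torus was near (8.1, 4.5) before and (10.4, 5.8) after, so it travelled √(2.3² + 1.3²) ≈ 2.6 units.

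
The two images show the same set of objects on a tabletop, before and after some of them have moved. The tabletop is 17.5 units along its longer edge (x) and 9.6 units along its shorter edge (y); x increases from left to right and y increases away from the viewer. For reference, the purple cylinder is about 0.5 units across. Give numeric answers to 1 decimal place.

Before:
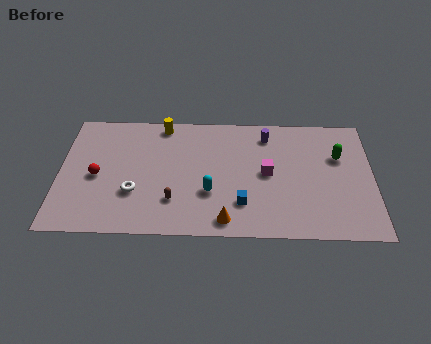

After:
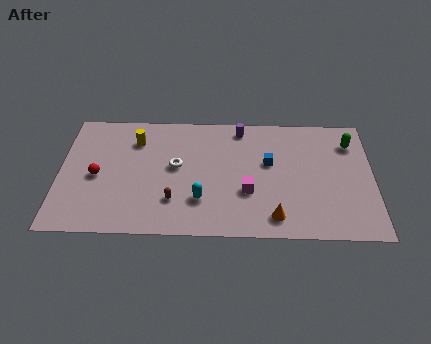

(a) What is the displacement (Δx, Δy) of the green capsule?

(0.7, 1.1)

The green capsule started near (15.6, 6.3) and ended near (16.3, 7.4).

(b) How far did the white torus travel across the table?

3.1

From (4.2, 3.2) to (6.5, 5.3), the white torus covered √(2.3² + 2.1²) ≈ 3.1 units.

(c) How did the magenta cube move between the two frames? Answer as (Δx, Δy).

(-1.1, -1.5)

The magenta cube was at about (11.6, 4.9) and moved to about (10.5, 3.4).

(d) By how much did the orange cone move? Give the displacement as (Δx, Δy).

(2.7, 0.3)

From the two frames, the orange cone sits at roughly (9.3, 1.2) before and (12.0, 1.5) after.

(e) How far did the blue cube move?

3.5

From (10.2, 2.5) to (11.7, 5.7), the blue cube covered √(1.5² + 3.2²) ≈ 3.5 units.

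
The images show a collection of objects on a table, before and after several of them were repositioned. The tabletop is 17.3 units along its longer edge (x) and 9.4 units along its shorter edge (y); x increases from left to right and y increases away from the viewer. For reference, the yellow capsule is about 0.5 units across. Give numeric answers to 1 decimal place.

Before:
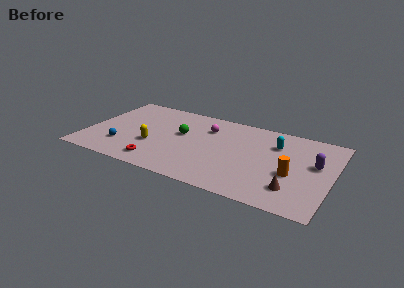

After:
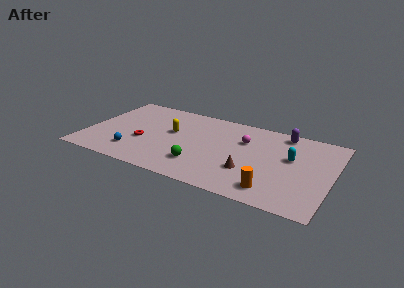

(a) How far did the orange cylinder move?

2.5

From (14.6, 3.8) to (13.5, 1.6), the orange cylinder covered √(1.1² + 2.2²) ≈ 2.5 units.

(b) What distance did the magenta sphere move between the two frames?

2.7

The magenta sphere was near (8.3, 6.9) before and (11.0, 6.4) after, so it travelled √(2.7² + 0.5²) ≈ 2.7 units.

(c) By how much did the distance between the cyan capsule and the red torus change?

+1.1

They were about 9.4 units apart before and 10.5 after — 1.1 units further apart.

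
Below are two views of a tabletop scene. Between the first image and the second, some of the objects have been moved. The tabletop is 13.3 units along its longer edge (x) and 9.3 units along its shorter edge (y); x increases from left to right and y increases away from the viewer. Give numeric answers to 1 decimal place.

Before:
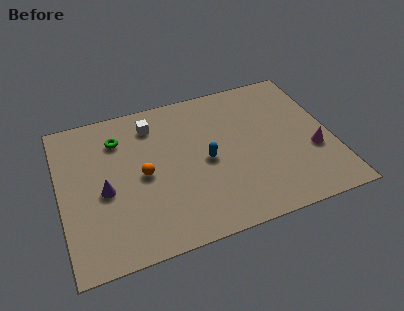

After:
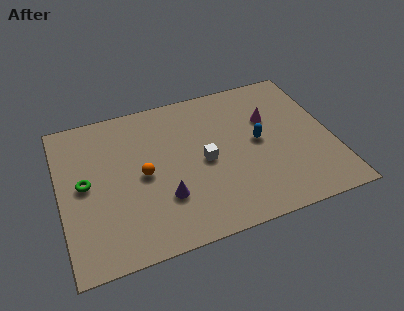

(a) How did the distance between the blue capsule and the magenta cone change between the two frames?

-3.8

Before: roughly 5.3 units apart; after: 1.5. That's 3.8 units closer together.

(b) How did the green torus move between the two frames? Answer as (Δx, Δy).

(-1.8, -2.3)

From the two frames, the green torus sits at roughly (3.0, 7.1) before and (1.2, 4.8) after.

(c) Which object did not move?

the orange sphere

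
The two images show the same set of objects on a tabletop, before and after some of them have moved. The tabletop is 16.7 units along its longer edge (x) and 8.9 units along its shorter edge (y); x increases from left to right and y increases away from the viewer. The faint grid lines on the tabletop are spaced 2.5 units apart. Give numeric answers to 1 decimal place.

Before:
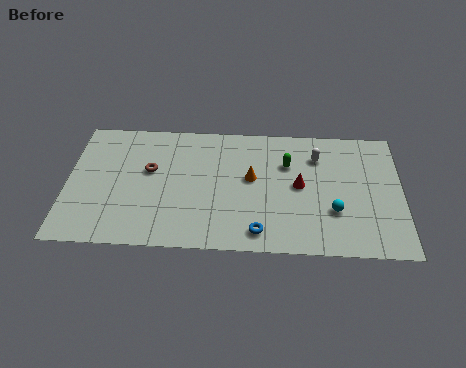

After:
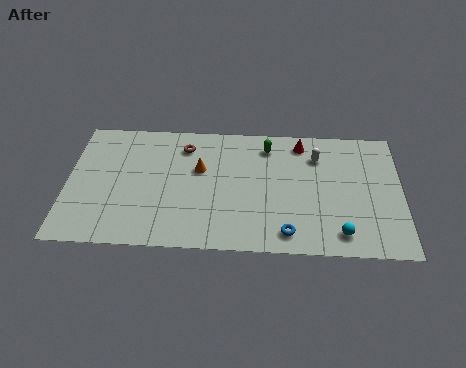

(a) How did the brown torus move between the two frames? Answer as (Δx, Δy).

(1.7, 1.8)

The brown torus started near (4.1, 5.3) and ended near (5.8, 7.1).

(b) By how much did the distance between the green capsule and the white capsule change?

+1.0

Before: roughly 1.6 units apart; after: 2.6. That's 1.0 units further apart.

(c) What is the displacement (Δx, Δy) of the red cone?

(0.1, 3.0)

From the two frames, the red cone sits at roughly (11.6, 4.6) before and (11.7, 7.6) after.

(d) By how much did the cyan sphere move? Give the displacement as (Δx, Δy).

(0.3, -1.5)

The cyan sphere started near (13.3, 2.9) and ended near (13.6, 1.4).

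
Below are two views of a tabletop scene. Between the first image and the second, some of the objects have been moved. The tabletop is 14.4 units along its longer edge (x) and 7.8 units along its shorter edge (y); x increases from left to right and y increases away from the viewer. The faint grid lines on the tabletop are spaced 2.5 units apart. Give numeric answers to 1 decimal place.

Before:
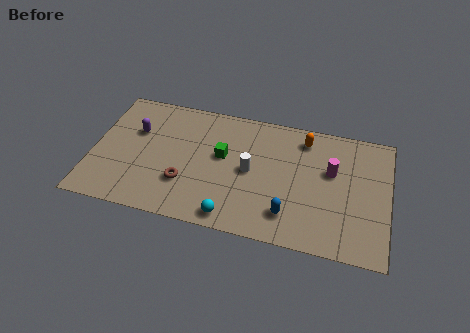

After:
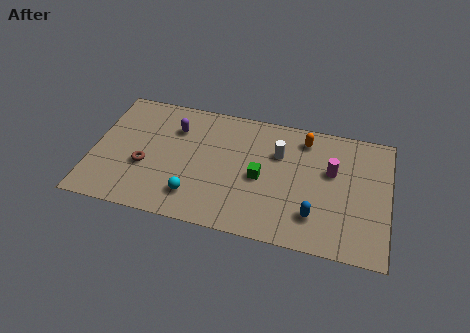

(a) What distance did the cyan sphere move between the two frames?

2.1

The cyan sphere was near (7.0, 0.9) before and (5.1, 1.7) after, so it travelled √(1.9² + 0.8²) ≈ 2.1 units.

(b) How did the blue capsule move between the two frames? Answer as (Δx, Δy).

(1.2, 0.2)

The blue capsule started near (9.7, 1.7) and ended near (10.9, 1.9).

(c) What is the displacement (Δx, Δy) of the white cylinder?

(1.3, 1.4)

The white cylinder was at about (7.7, 3.9) and moved to about (9.0, 5.3).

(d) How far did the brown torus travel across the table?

2.1

The brown torus moved from about (4.6, 2.4) to (2.6, 3.0), a distance of √(2.0² + 0.6²) ≈ 2.1.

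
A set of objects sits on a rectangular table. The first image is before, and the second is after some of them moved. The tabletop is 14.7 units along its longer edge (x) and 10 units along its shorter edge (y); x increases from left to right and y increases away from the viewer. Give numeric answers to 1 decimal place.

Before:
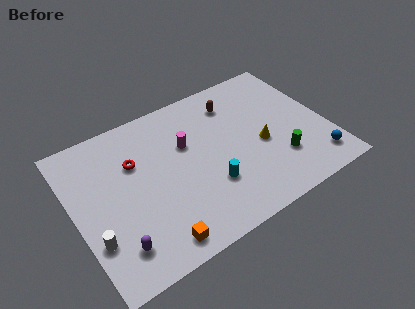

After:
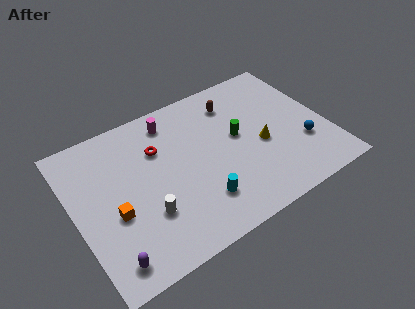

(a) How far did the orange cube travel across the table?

3.4

The orange cube was near (4.0, 1.2) before and (2.1, 4.0) after, so it travelled √(1.9² + 2.8²) ≈ 3.4 units.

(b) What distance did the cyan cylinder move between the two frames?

1.0

The cyan cylinder moved from about (7.5, 3.1) to (6.8, 2.4), a distance of √(0.7² + 0.7²) ≈ 1.0.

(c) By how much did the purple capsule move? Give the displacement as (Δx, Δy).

(-0.5, -0.6)

The purple capsule was at about (1.9, 2.0) and moved to about (1.4, 1.4).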